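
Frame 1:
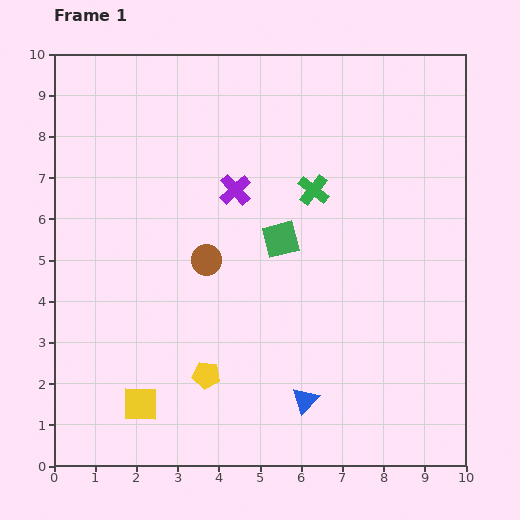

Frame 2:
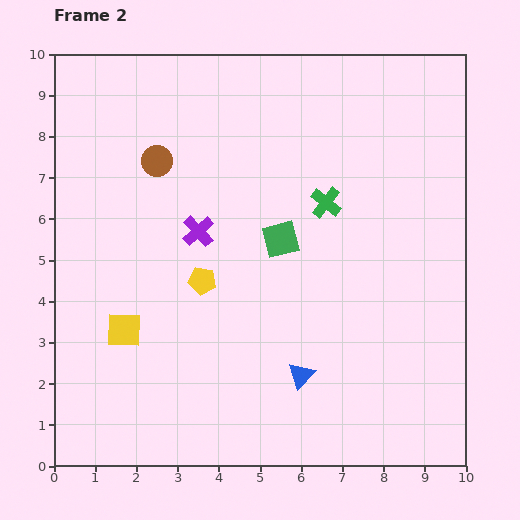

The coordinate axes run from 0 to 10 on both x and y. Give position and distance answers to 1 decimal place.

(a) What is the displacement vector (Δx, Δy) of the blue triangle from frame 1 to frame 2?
(-0.1, 0.6)

The blue triangle was at (6.1, 1.6) in frame 1 and (6.0, 2.2) in frame 2.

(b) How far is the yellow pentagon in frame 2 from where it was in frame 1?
2.3

The yellow pentagon moved from (3.7, 2.2) to (3.6, 4.5), a distance of √(0.1² + 2.3²) ≈ 2.3.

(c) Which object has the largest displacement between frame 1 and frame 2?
the brown circle

(moved 2.7; next 2.3)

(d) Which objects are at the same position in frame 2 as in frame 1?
the green square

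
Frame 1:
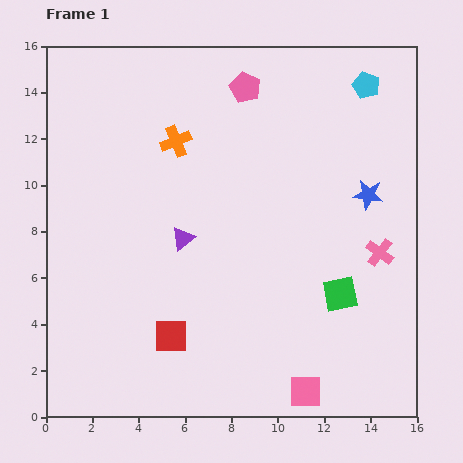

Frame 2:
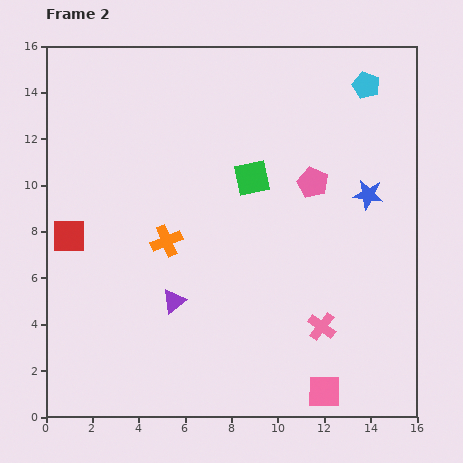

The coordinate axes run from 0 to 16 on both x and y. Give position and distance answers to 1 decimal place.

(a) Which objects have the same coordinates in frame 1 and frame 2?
the blue star, the cyan pentagon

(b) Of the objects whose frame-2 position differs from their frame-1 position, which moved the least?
the pink square

(moved 0.8)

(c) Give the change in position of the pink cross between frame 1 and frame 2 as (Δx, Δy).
(-2.5, -3.2)

The pink cross was at (14.4, 7.1) in frame 1 and (11.9, 3.9) in frame 2.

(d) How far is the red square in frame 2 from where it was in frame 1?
6.2

The red square moved from (5.4, 3.5) to (1.0, 7.8), a distance of √(4.4² + 4.3²) ≈ 6.2.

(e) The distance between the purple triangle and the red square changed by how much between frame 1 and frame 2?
+1.1

Distance in frame 1: 4.2. Distance in frame 2: 5.3.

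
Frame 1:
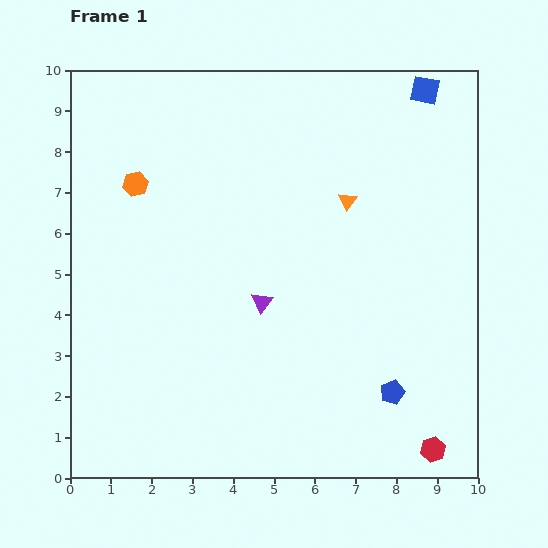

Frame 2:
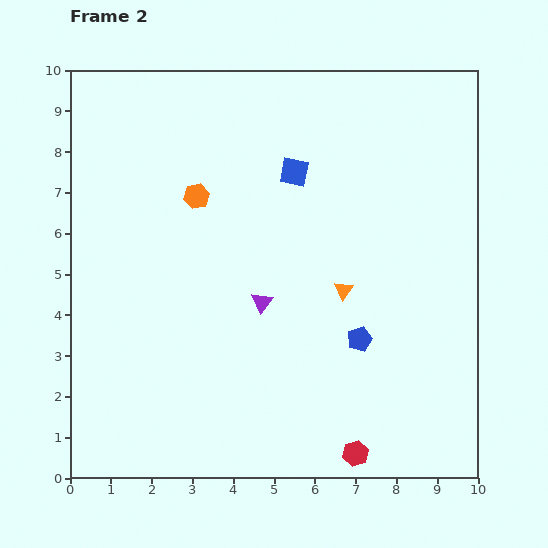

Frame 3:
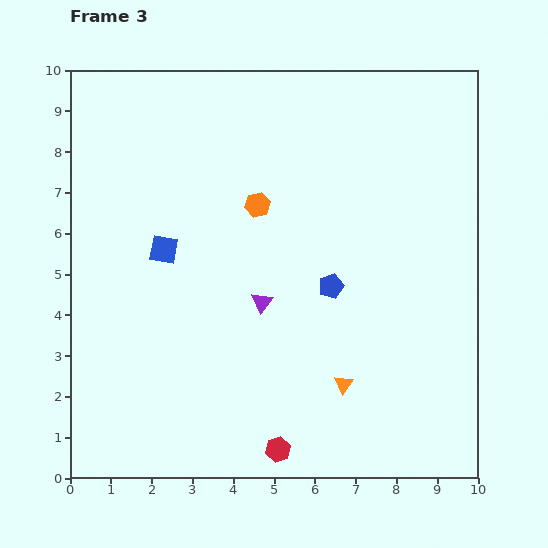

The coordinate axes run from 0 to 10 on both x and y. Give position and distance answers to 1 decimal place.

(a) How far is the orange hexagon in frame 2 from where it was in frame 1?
1.5

The orange hexagon moved from (1.6, 7.2) to (3.1, 6.9), a distance of √(1.5² + 0.3²) ≈ 1.5.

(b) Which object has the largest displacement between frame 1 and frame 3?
the blue square

(moved 7.5; next 4.5)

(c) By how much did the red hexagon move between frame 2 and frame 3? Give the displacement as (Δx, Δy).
(-1.9, 0.1)

The red hexagon was at (7.0, 0.6) in frame 2 and (5.1, 0.7) in frame 3.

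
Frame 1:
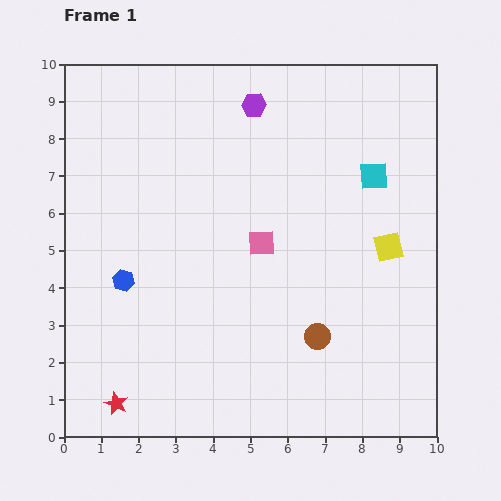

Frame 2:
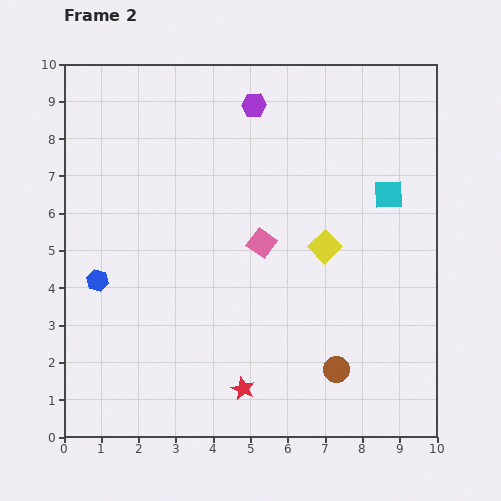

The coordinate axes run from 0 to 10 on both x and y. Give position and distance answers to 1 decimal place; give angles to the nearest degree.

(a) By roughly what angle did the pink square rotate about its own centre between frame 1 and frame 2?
38° clockwise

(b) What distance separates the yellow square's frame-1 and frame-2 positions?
1.7

The yellow square moved from (8.7, 5.1) to (7.0, 5.1), a distance of √(1.7² + 0.0²) ≈ 1.7.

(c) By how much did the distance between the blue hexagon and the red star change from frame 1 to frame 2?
+1.6

Distance in frame 1: 3.3. Distance in frame 2: 4.9.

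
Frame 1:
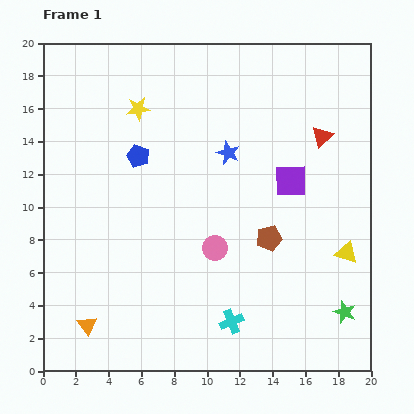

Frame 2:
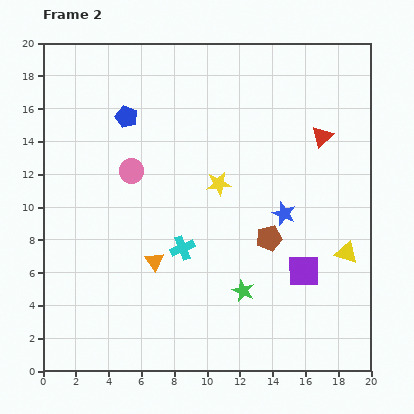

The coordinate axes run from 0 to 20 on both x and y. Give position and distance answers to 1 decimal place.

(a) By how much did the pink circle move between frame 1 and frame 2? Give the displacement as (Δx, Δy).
(-5.1, 4.7)

The pink circle was at (10.5, 7.5) in frame 1 and (5.4, 12.2) in frame 2.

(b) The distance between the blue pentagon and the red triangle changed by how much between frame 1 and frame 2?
+0.7

Distance in frame 1: 11.3. Distance in frame 2: 12.0.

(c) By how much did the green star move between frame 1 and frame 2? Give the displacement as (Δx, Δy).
(-6.2, 1.3)

The green star was at (18.4, 3.6) in frame 1 and (12.2, 4.9) in frame 2.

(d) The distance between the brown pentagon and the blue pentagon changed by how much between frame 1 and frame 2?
+2.0

Distance in frame 1: 9.4. Distance in frame 2: 11.4.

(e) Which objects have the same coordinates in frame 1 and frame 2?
the brown pentagon, the yellow triangle, the red triangle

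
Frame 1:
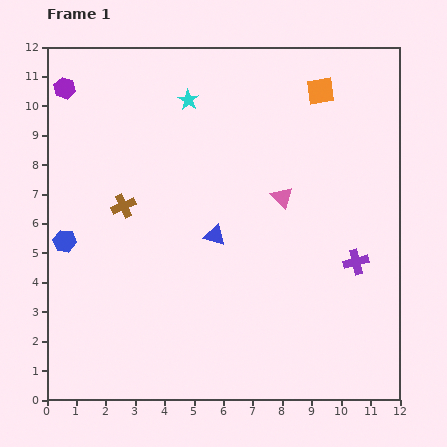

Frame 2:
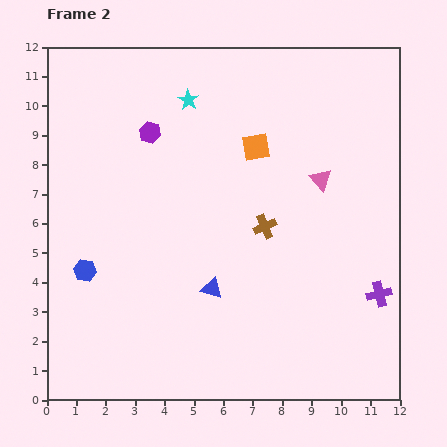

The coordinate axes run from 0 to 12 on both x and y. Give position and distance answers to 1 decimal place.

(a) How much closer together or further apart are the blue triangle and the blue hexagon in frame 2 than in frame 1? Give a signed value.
-0.8

Distance in frame 1: 5.1. Distance in frame 2: 4.3.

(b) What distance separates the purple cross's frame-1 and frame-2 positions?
1.4

The purple cross moved from (10.5, 4.7) to (11.3, 3.6), a distance of √(0.8² + 1.1²) ≈ 1.4.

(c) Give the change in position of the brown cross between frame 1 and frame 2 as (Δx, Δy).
(4.8, -0.7)

The brown cross was at (2.6, 6.6) in frame 1 and (7.4, 5.9) in frame 2.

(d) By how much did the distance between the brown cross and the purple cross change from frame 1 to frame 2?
-3.6

Distance in frame 1: 8.1. Distance in frame 2: 4.5.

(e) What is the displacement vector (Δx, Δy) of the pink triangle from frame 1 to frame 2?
(1.3, 0.6)

The pink triangle was at (8.0, 6.9) in frame 1 and (9.3, 7.5) in frame 2.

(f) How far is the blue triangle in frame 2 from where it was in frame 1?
1.8

The blue triangle moved from (5.7, 5.6) to (5.6, 3.8), a distance of √(0.1² + 1.8²) ≈ 1.8.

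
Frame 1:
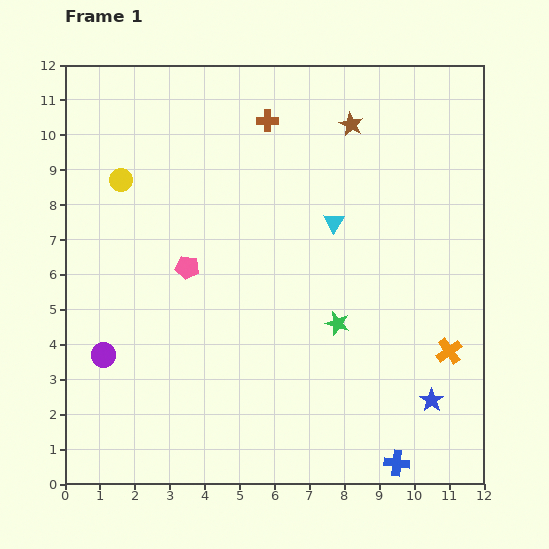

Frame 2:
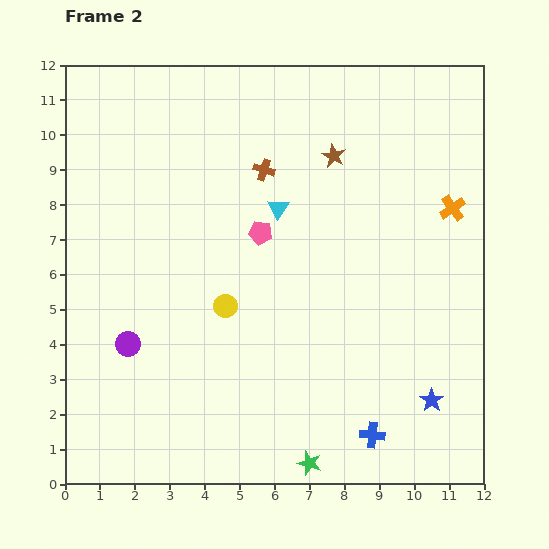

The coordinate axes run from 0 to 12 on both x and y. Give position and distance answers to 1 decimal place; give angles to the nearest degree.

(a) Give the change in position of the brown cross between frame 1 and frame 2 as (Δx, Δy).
(-0.1, -1.4)

The brown cross was at (5.8, 10.4) in frame 1 and (5.7, 9.0) in frame 2.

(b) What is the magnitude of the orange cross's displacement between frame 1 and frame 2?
4.1

The orange cross moved from (11.0, 3.8) to (11.1, 7.9), a distance of √(0.1² + 4.1²) ≈ 4.1.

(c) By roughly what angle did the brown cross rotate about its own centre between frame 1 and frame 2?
17° clockwise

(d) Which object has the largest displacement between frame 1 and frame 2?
the yellow circle

(moved 4.7; next 4.1)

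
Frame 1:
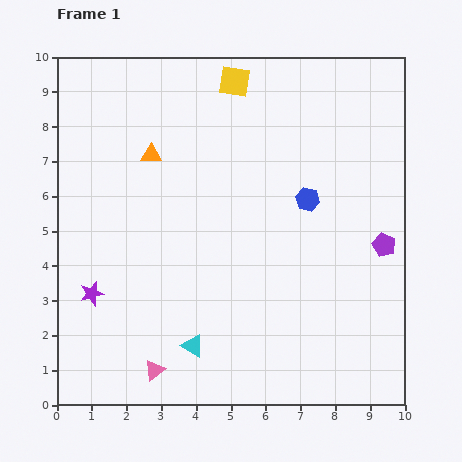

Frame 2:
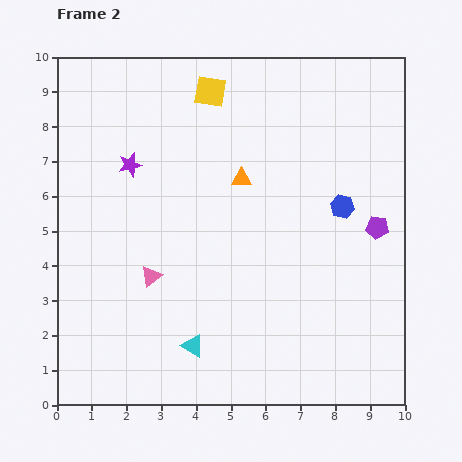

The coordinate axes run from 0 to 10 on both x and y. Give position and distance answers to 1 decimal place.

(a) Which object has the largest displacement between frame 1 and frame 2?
the purple star

(moved 3.9; next 2.7)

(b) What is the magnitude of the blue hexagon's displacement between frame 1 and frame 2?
1.0

The blue hexagon moved from (7.2, 5.9) to (8.2, 5.7), a distance of √(1.0² + 0.2²) ≈ 1.0.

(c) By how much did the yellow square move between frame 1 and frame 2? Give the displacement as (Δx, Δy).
(-0.7, -0.3)

The yellow square was at (5.1, 9.3) in frame 1 and (4.4, 9.0) in frame 2.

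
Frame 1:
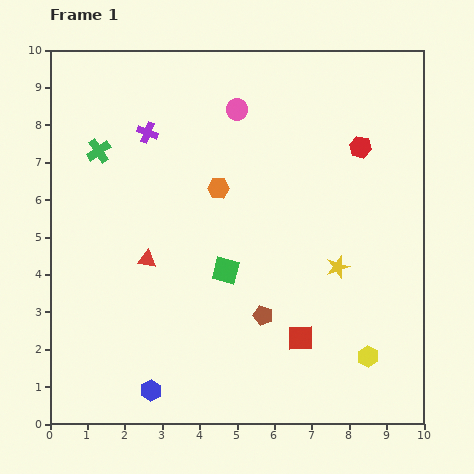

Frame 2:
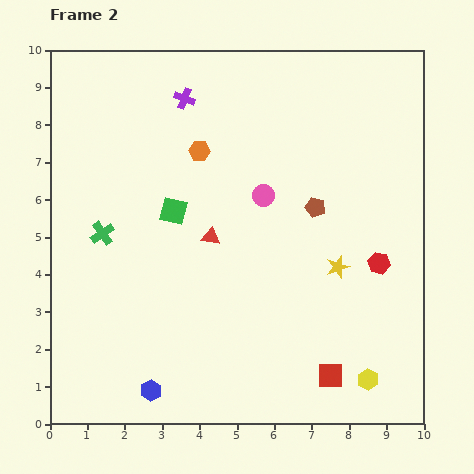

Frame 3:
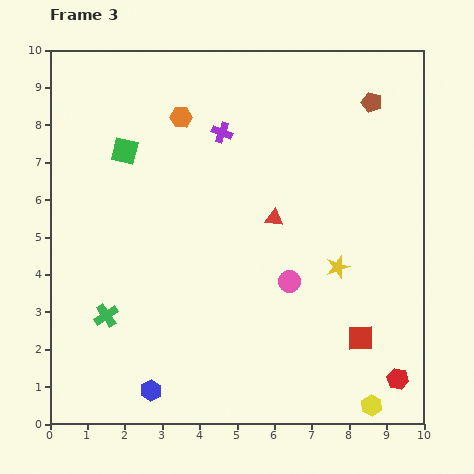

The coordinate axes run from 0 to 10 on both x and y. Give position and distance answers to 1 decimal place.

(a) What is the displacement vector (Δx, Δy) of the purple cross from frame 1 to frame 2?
(1.0, 0.9)

The purple cross was at (2.6, 7.8) in frame 1 and (3.6, 8.7) in frame 2.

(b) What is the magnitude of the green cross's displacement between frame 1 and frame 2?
2.2

The green cross moved from (1.3, 7.3) to (1.4, 5.1), a distance of √(0.1² + 2.2²) ≈ 2.2.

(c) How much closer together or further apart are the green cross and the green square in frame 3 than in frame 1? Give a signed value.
-0.3

Distance in frame 1: 4.7. Distance in frame 3: 4.4.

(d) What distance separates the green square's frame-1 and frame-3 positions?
4.2

The green square moved from (4.7, 4.1) to (2.0, 7.3), a distance of √(2.7² + 3.2²) ≈ 4.2.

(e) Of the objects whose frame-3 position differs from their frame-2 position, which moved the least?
the yellow hexagon

(moved 0.7)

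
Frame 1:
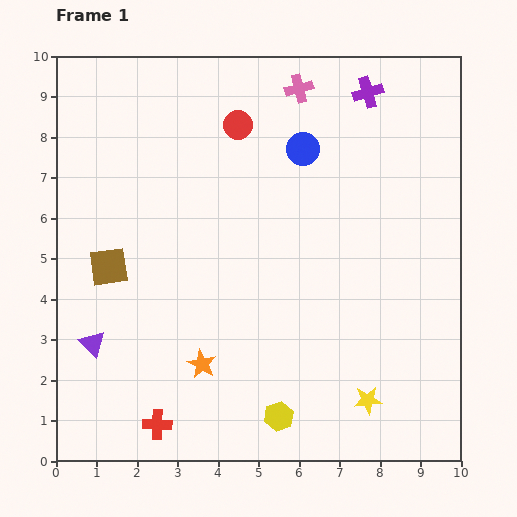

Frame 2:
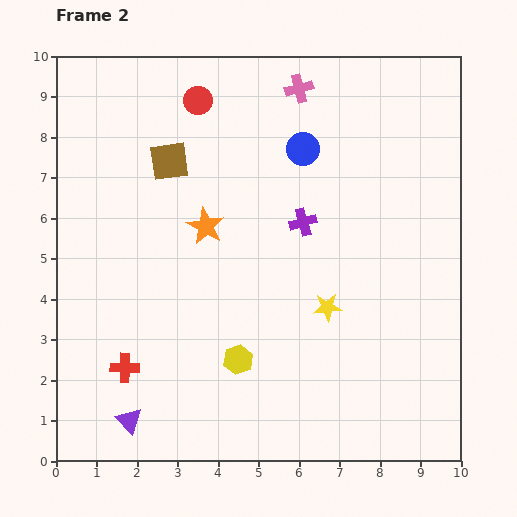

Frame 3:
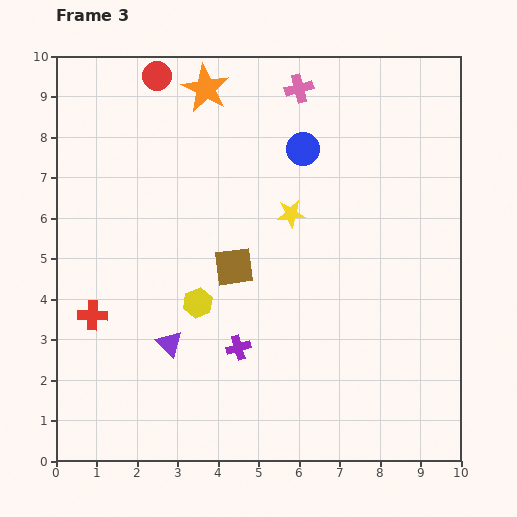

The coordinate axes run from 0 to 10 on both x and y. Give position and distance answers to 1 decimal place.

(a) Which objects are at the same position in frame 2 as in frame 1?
the blue circle, the pink cross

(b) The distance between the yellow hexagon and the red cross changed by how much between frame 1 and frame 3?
-0.4

Distance in frame 1: 3.0. Distance in frame 3: 2.6.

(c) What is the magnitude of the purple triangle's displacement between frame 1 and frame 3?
1.9

The purple triangle moved from (0.9, 2.9) to (2.8, 2.9), a distance of √(1.9² + 0.0²) ≈ 1.9.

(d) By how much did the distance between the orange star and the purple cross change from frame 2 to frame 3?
+4.0

Distance in frame 2: 2.4. Distance in frame 3: 6.4.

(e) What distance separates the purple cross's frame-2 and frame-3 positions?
3.5

The purple cross moved from (6.1, 5.9) to (4.5, 2.8), a distance of √(1.6² + 3.1²) ≈ 3.5.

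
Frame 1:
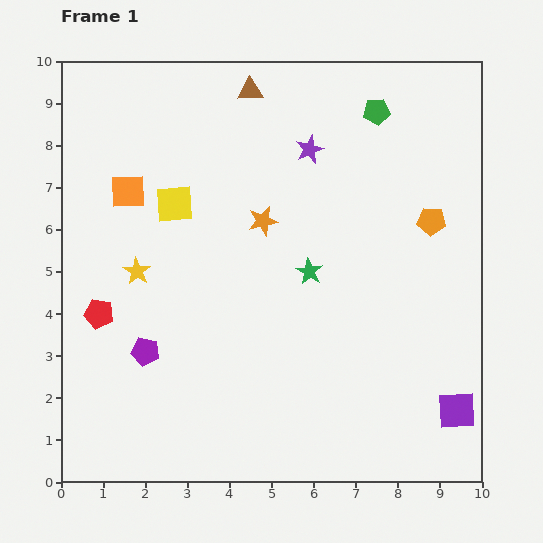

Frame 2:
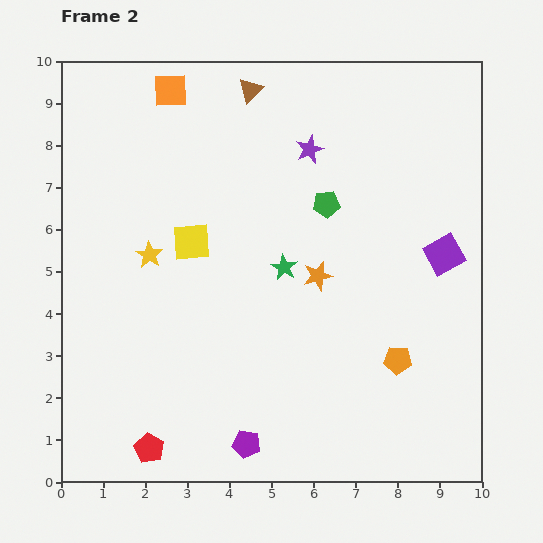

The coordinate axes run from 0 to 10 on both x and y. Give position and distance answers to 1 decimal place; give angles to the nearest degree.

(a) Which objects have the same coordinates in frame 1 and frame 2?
the brown triangle, the purple star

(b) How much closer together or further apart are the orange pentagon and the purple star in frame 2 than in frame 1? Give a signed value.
+2.0

Distance in frame 1: 3.4. Distance in frame 2: 5.4.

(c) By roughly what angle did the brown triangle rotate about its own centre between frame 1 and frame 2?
41° counter-clockwise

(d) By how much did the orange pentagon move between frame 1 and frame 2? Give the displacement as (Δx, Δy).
(-0.8, -3.3)

The orange pentagon was at (8.8, 6.2) in frame 1 and (8.0, 2.9) in frame 2.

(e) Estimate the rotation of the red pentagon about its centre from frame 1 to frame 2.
16° clockwise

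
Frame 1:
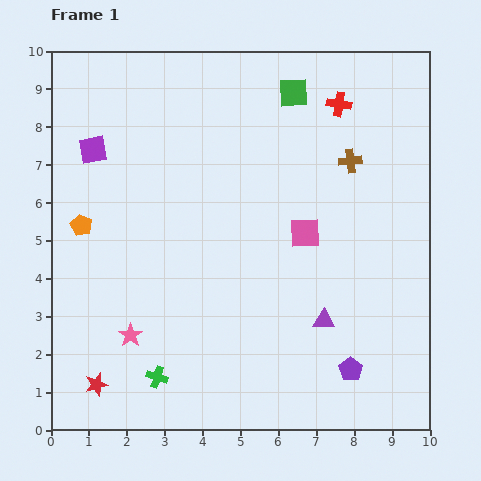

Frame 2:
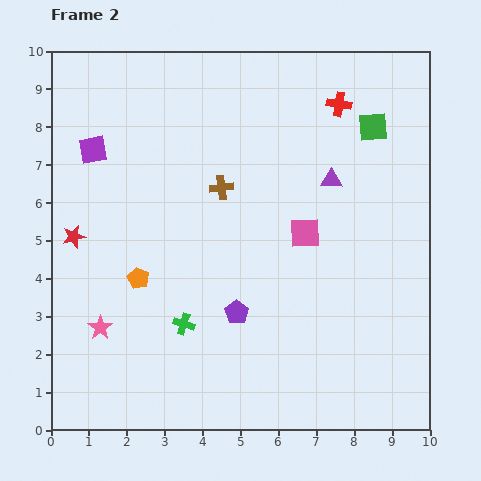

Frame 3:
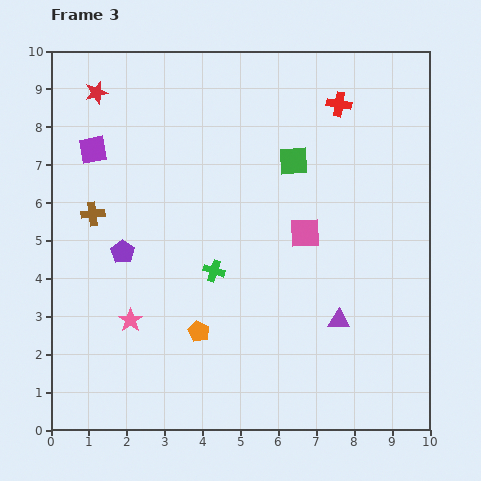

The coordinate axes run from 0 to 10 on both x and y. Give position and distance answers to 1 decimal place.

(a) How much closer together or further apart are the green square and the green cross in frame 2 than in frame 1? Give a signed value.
-1.1

Distance in frame 1: 8.3. Distance in frame 2: 7.2.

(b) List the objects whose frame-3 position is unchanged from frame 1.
the red cross, the pink square, the purple square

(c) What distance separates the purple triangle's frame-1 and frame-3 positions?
0.4

The purple triangle moved from (7.2, 2.9) to (7.6, 2.9), a distance of √(0.4² + 0.0²) ≈ 0.4.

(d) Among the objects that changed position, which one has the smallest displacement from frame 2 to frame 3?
the pink star

(moved 0.8)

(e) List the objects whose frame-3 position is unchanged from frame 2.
the red cross, the pink square, the purple square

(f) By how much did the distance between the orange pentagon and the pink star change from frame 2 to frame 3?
+0.2

Distance in frame 2: 1.6. Distance in frame 3: 1.8.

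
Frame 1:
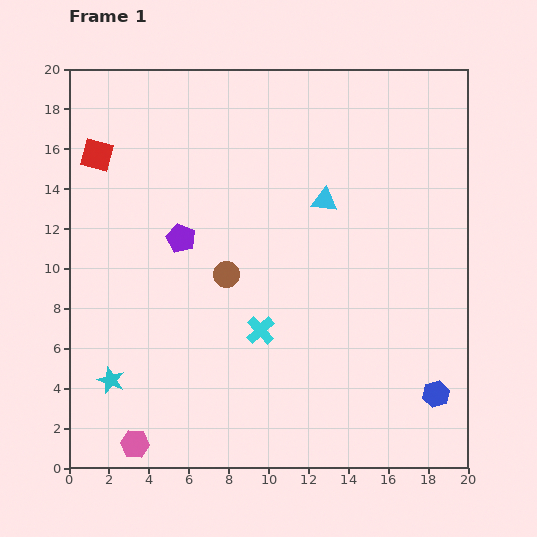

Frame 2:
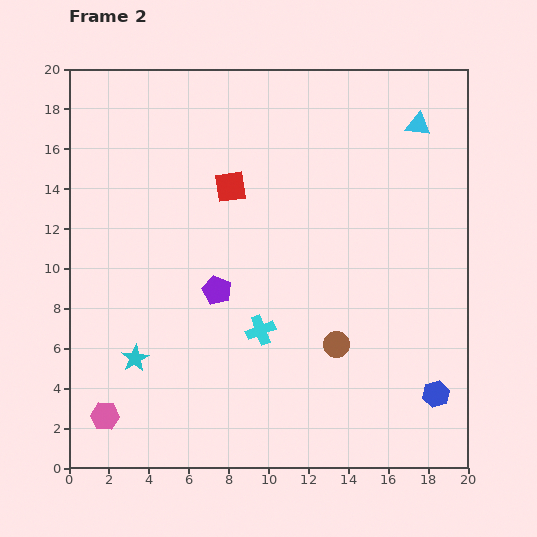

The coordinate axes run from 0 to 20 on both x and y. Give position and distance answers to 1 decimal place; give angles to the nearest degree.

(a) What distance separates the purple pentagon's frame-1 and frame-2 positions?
3.2

The purple pentagon moved from (5.6, 11.5) to (7.4, 8.9), a distance of √(1.8² + 2.6²) ≈ 3.2.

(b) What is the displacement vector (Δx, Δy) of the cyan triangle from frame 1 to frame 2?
(4.7, 3.8)

The cyan triangle was at (12.8, 13.4) in frame 1 and (17.5, 17.2) in frame 2.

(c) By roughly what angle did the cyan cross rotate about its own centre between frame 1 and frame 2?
22° clockwise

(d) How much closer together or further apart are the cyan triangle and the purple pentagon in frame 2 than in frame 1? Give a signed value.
+5.7

Distance in frame 1: 7.4. Distance in frame 2: 13.1.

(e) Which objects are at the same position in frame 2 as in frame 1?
the cyan cross, the blue hexagon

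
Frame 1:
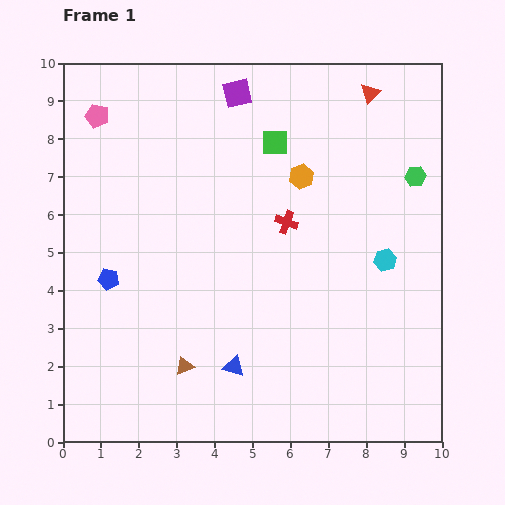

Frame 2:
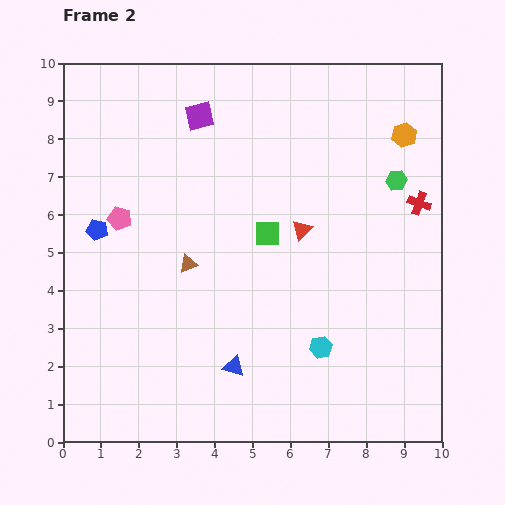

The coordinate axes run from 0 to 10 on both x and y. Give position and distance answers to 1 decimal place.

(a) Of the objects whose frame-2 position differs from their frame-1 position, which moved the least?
the green hexagon

(moved 0.5)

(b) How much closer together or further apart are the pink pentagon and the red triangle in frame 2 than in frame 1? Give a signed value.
-2.4

Distance in frame 1: 7.2. Distance in frame 2: 4.8.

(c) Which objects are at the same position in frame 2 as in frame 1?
the blue triangle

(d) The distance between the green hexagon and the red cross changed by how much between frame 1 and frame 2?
-2.8

Distance in frame 1: 3.6. Distance in frame 2: 0.8.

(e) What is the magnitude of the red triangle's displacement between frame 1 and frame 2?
4.0

The red triangle moved from (8.1, 9.2) to (6.3, 5.6), a distance of √(1.8² + 3.6²) ≈ 4.0.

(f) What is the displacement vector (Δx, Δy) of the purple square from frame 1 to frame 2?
(-1.0, -0.6)

The purple square was at (4.6, 9.2) in frame 1 and (3.6, 8.6) in frame 2.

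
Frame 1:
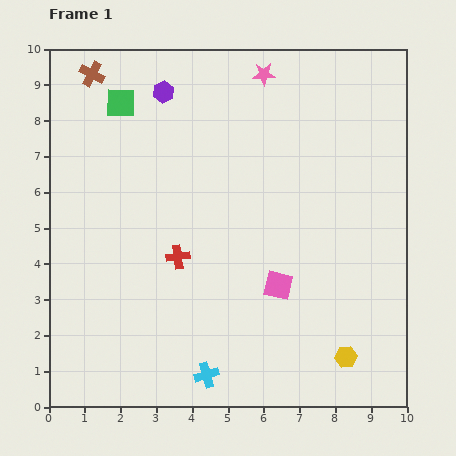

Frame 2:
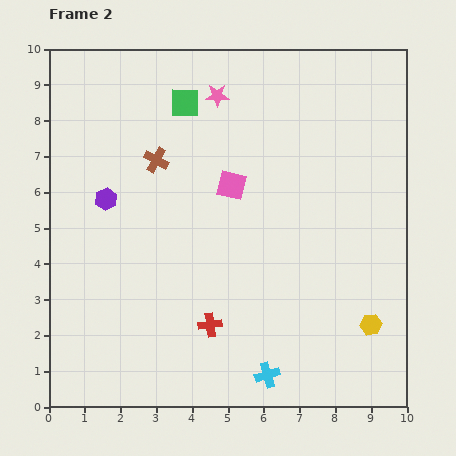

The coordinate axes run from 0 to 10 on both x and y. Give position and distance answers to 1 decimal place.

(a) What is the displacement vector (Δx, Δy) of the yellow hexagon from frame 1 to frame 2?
(0.7, 0.9)

The yellow hexagon was at (8.3, 1.4) in frame 1 and (9.0, 2.3) in frame 2.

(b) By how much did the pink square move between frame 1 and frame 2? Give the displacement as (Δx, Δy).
(-1.3, 2.8)

The pink square was at (6.4, 3.4) in frame 1 and (5.1, 6.2) in frame 2.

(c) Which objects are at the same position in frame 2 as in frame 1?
none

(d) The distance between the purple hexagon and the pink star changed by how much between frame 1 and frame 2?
+1.4

Distance in frame 1: 2.8. Distance in frame 2: 4.2.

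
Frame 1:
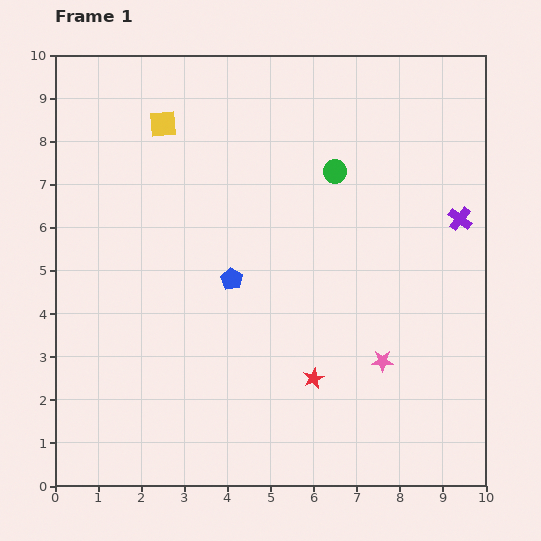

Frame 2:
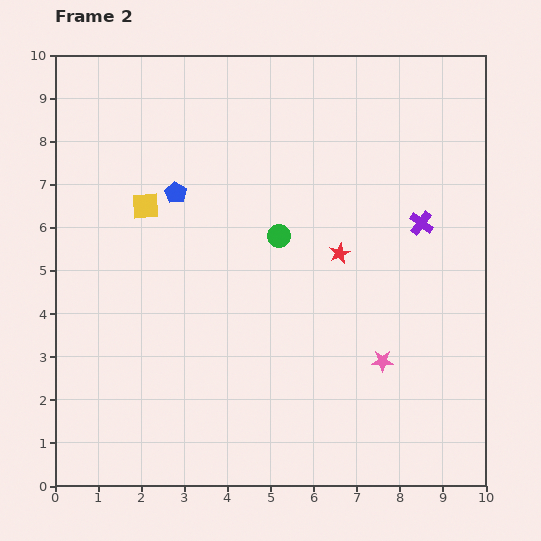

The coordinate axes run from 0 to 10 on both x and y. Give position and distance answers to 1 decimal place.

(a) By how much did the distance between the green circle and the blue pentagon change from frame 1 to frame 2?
-0.9

Distance in frame 1: 3.5. Distance in frame 2: 2.6.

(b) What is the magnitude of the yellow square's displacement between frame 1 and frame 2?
1.9

The yellow square moved from (2.5, 8.4) to (2.1, 6.5), a distance of √(0.4² + 1.9²) ≈ 1.9.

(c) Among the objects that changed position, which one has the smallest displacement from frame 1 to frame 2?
the purple cross

(moved 0.9)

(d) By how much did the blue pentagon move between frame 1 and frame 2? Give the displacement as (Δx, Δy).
(-1.3, 2.0)

The blue pentagon was at (4.1, 4.8) in frame 1 and (2.8, 6.8) in frame 2.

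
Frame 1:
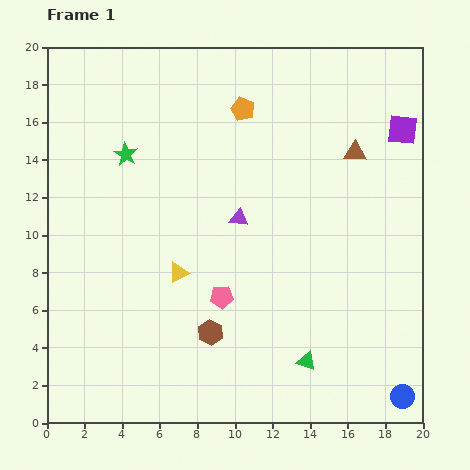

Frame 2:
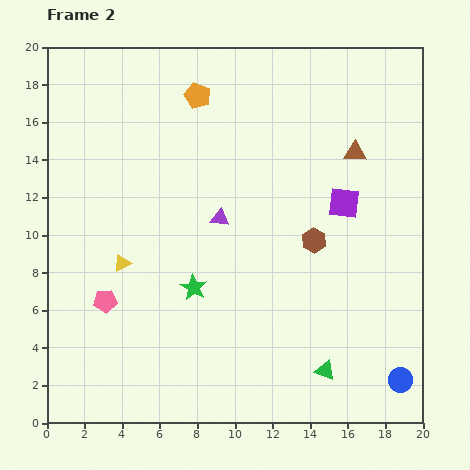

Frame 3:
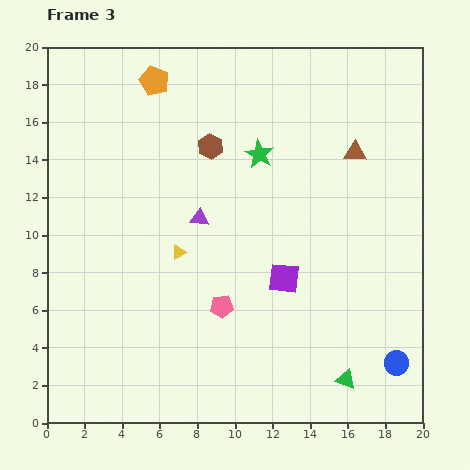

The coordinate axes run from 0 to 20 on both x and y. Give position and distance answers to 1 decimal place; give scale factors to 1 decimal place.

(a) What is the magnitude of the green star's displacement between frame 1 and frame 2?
8.0

The green star moved from (4.2, 14.3) to (7.8, 7.2), a distance of √(3.6² + 7.1²) ≈ 8.0.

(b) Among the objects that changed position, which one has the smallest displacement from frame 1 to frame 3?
the pink pentagon

(moved 0.5)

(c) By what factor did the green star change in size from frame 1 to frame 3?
1.3×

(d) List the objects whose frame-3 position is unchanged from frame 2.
the brown triangle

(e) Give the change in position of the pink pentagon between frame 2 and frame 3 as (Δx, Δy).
(6.2, -0.3)

The pink pentagon was at (3.1, 6.5) in frame 2 and (9.3, 6.2) in frame 3.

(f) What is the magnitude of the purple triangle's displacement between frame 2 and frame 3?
1.1

The purple triangle moved from (9.2, 10.9) to (8.1, 10.9), a distance of √(1.1² + 0.0²) ≈ 1.1.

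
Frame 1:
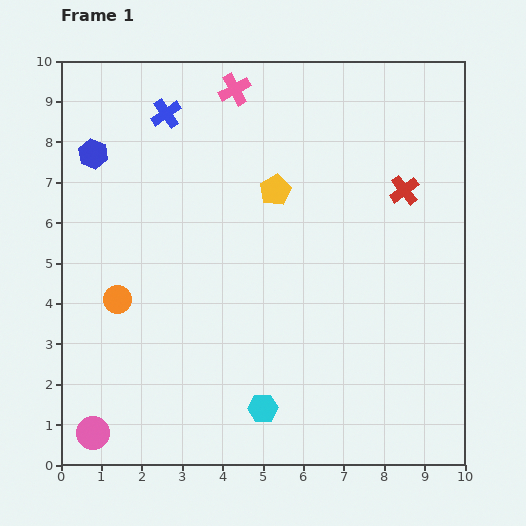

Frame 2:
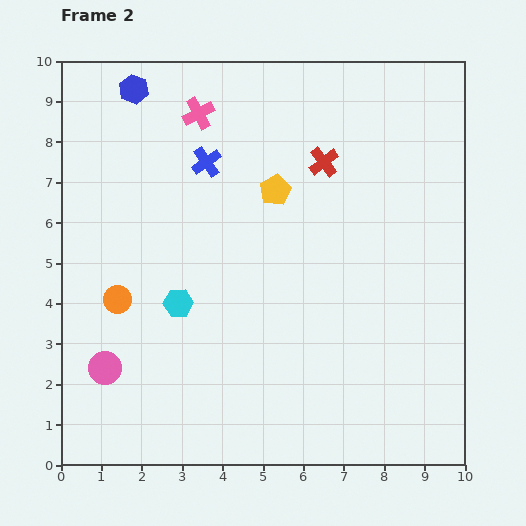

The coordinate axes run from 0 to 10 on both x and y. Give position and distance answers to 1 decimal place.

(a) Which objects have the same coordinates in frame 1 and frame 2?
the yellow pentagon, the orange circle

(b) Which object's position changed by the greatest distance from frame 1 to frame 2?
the cyan hexagon

(moved 3.3; next 2.1)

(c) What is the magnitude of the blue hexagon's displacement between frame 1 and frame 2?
1.9

The blue hexagon moved from (0.8, 7.7) to (1.8, 9.3), a distance of √(1.0² + 1.6²) ≈ 1.9.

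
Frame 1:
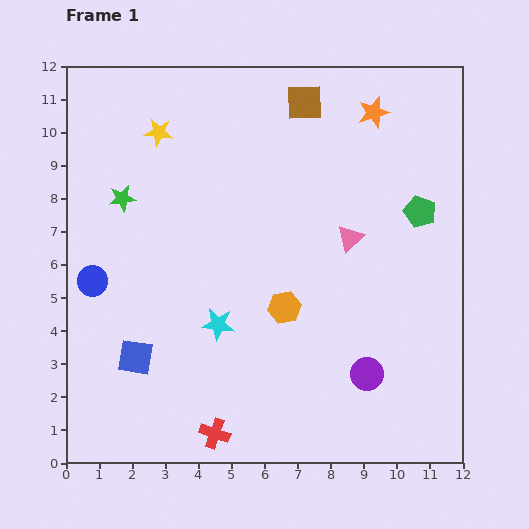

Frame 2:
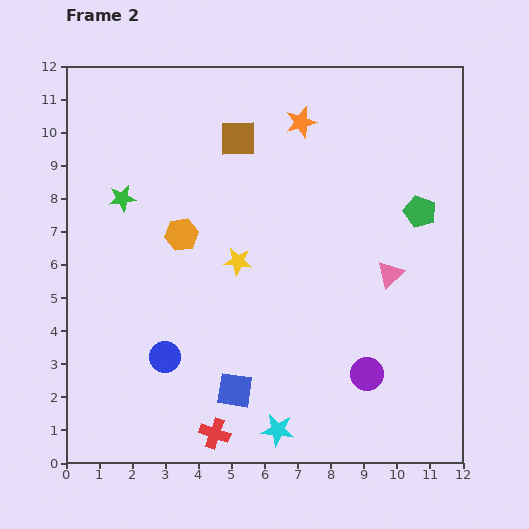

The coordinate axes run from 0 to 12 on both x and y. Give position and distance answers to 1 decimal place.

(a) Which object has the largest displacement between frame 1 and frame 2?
the yellow star

(moved 4.6; next 3.8)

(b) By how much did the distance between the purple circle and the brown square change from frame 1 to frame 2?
-0.3

Distance in frame 1: 8.4. Distance in frame 2: 8.1.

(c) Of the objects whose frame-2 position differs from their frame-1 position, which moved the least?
the pink triangle

(moved 1.6)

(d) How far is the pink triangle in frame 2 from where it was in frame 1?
1.6

The pink triangle moved from (8.6, 6.8) to (9.8, 5.7), a distance of √(1.2² + 1.1²) ≈ 1.6.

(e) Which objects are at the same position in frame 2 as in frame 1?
the green pentagon, the purple circle, the red cross, the green star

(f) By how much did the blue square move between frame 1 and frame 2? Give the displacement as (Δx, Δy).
(3.0, -1.0)

The blue square was at (2.1, 3.2) in frame 1 and (5.1, 2.2) in frame 2.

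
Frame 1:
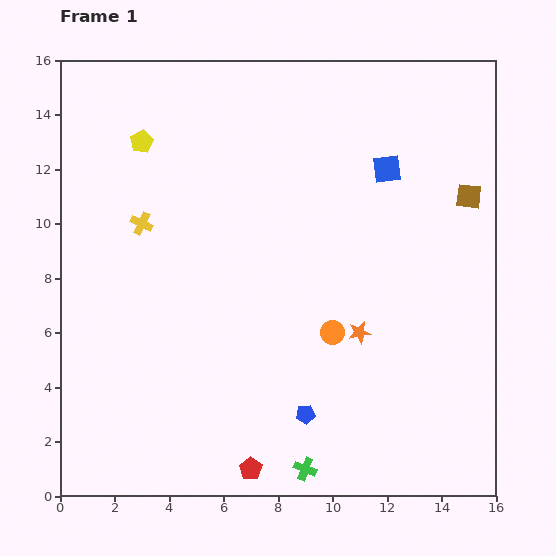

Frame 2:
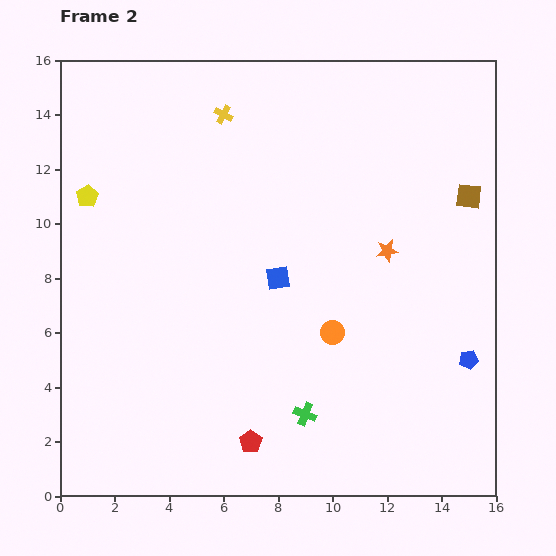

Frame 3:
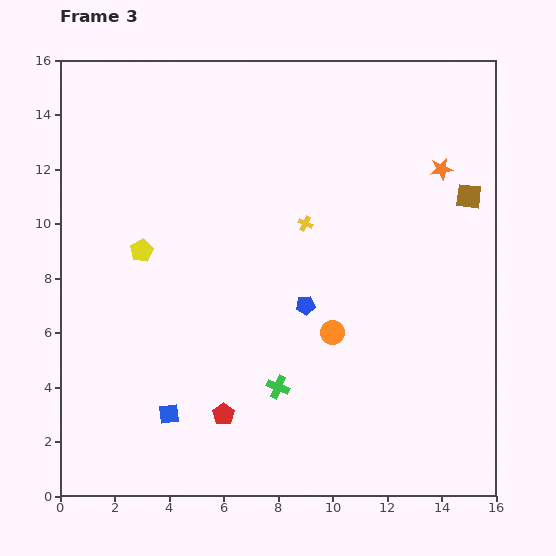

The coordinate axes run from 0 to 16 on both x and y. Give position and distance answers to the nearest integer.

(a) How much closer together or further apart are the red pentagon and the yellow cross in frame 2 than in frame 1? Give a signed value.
+2

Distance in frame 1: 10. Distance in frame 2: 12.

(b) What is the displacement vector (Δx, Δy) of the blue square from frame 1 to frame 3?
(-8, -9)

The blue square was at (12, 12) in frame 1 and (4, 3) in frame 3.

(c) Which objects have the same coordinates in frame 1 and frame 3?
the orange circle, the brown square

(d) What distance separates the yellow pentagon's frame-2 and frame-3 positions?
3

The yellow pentagon moved from (1, 11) to (3, 9), a distance of √(2² + 2²) ≈ 3.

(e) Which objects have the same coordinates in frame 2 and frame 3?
the orange circle, the brown square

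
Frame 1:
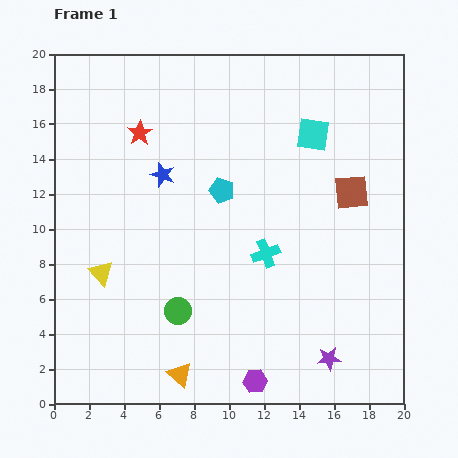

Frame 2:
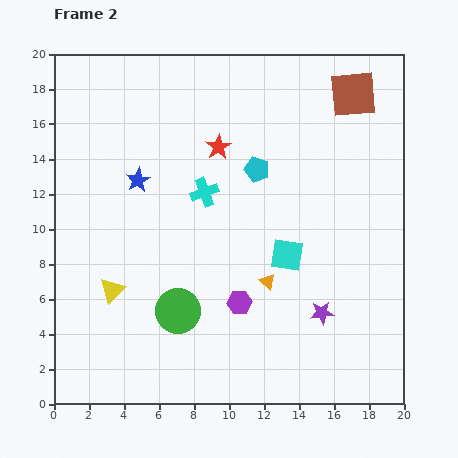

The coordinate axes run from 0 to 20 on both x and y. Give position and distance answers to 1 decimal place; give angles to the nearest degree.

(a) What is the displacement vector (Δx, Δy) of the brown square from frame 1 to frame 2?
(0.1, 5.6)

The brown square was at (17.0, 12.1) in frame 1 and (17.1, 17.7) in frame 2.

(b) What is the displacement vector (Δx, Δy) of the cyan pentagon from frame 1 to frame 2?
(2.0, 1.2)

The cyan pentagon was at (9.6, 12.2) in frame 1 and (11.6, 13.4) in frame 2.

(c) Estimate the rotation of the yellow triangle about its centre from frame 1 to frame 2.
28° clockwise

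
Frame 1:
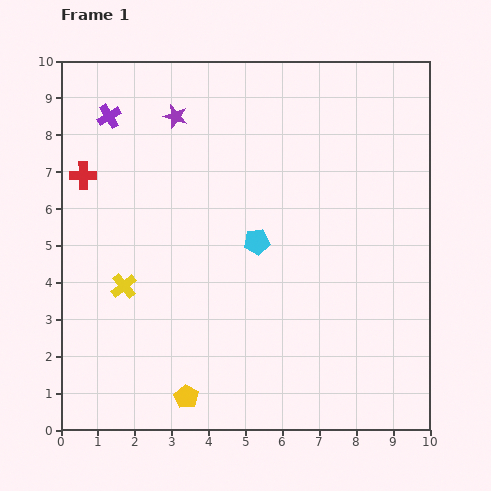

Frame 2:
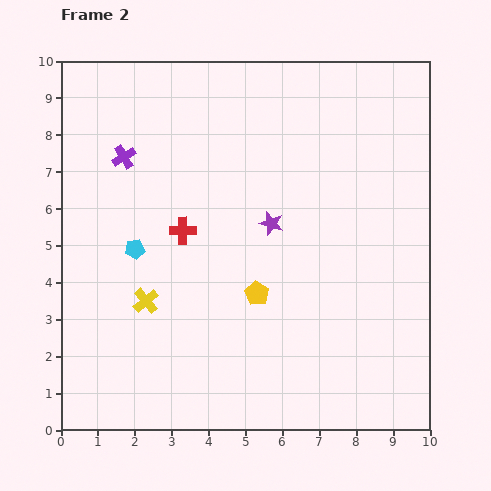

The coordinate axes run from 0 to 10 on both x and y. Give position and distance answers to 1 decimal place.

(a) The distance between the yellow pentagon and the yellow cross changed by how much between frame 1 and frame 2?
-0.4

Distance in frame 1: 3.4. Distance in frame 2: 3.0.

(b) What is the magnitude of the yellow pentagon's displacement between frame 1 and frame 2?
3.4

The yellow pentagon moved from (3.4, 0.9) to (5.3, 3.7), a distance of √(1.9² + 2.8²) ≈ 3.4.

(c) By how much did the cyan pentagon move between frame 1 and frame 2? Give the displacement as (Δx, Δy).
(-3.3, -0.2)

The cyan pentagon was at (5.3, 5.1) in frame 1 and (2.0, 4.9) in frame 2.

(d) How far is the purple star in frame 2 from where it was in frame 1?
3.9

The purple star moved from (3.1, 8.5) to (5.7, 5.6), a distance of √(2.6² + 2.9²) ≈ 3.9.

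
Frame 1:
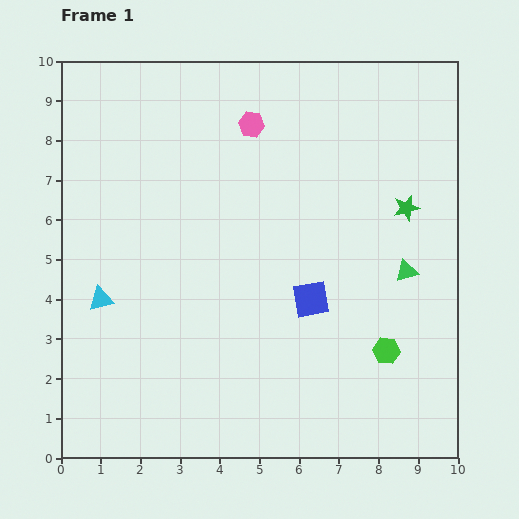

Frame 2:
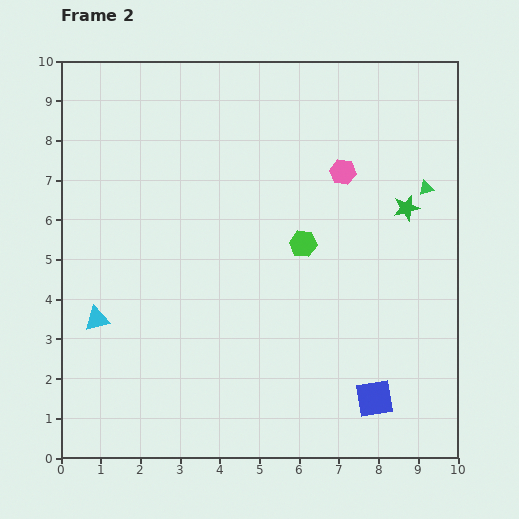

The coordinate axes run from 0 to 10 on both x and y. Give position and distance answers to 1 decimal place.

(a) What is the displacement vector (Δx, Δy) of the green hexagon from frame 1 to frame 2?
(-2.1, 2.7)

The green hexagon was at (8.2, 2.7) in frame 1 and (6.1, 5.4) in frame 2.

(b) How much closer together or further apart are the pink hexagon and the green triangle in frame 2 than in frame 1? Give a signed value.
-3.3

Distance in frame 1: 5.4. Distance in frame 2: 2.1.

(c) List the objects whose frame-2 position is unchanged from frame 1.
the green star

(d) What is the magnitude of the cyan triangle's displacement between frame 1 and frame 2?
0.5

The cyan triangle moved from (1.0, 4.0) to (0.9, 3.5), a distance of √(0.1² + 0.5²) ≈ 0.5.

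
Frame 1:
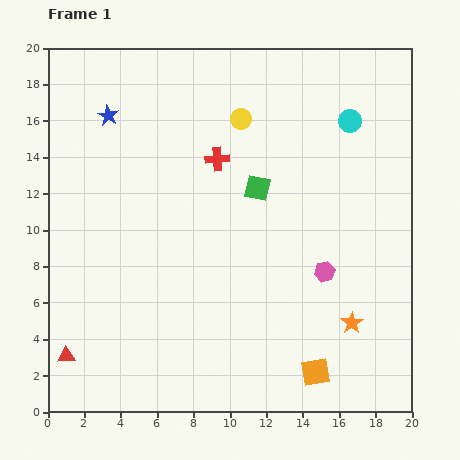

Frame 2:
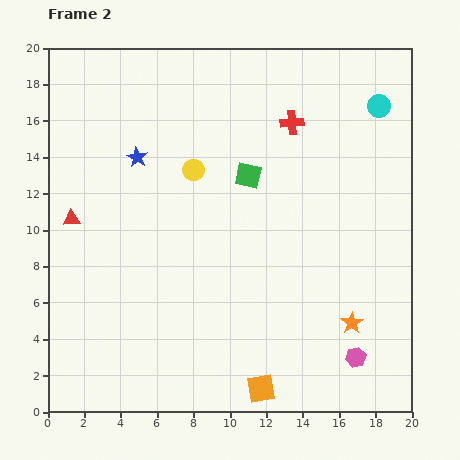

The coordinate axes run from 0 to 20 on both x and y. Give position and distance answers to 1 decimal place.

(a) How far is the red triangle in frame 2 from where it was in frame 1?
7.5

The red triangle moved from (1.0, 3.1) to (1.3, 10.6), a distance of √(0.3² + 7.5²) ≈ 7.5.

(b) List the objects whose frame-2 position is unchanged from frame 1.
the orange star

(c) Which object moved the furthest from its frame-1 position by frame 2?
the red triangle

(moved 7.5; next 5.0)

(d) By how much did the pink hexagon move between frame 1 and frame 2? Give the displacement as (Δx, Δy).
(1.7, -4.7)

The pink hexagon was at (15.2, 7.7) in frame 1 and (16.9, 3.0) in frame 2.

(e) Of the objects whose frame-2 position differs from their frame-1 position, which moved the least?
the green square

(moved 0.9)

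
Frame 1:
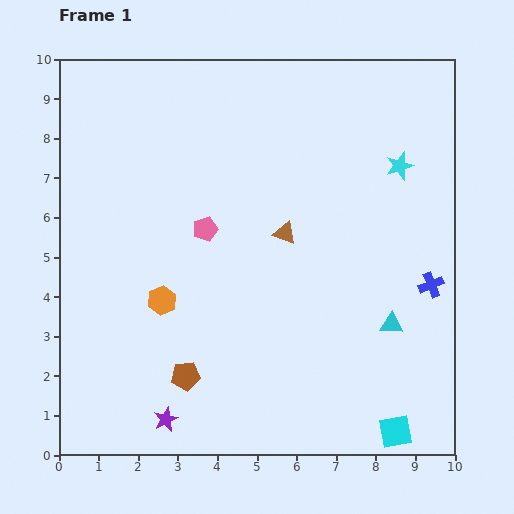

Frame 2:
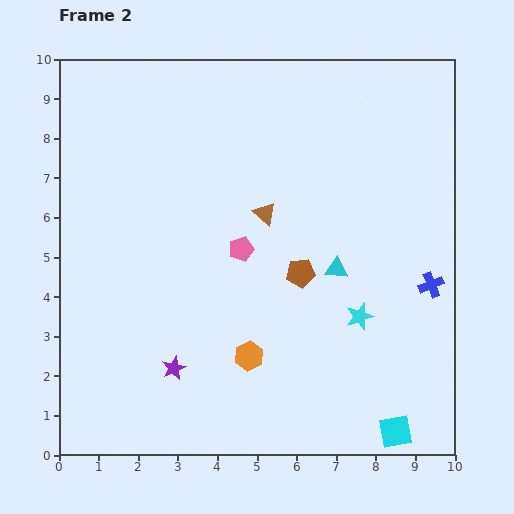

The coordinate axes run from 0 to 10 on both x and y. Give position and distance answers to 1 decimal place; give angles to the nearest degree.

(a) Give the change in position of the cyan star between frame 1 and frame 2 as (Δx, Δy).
(-1.0, -3.8)

The cyan star was at (8.6, 7.3) in frame 1 and (7.6, 3.5) in frame 2.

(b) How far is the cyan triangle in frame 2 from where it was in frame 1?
2.0

The cyan triangle moved from (8.4, 3.3) to (7.0, 4.7), a distance of √(1.4² + 1.4²) ≈ 2.0.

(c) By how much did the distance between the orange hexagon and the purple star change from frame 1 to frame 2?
-1.1

Distance in frame 1: 3.0. Distance in frame 2: 1.9.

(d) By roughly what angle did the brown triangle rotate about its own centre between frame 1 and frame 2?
21° clockwise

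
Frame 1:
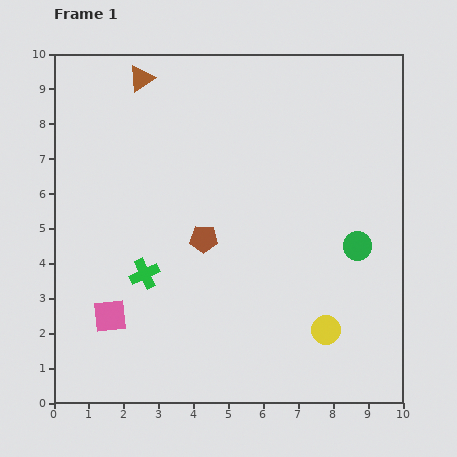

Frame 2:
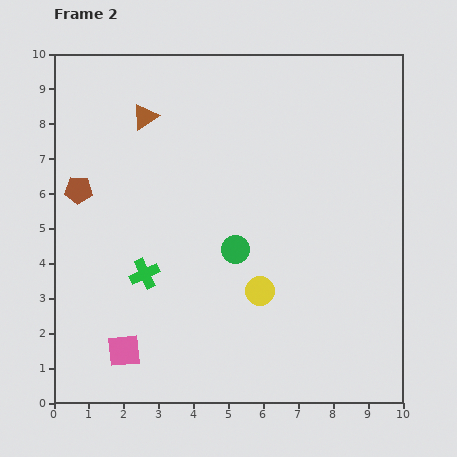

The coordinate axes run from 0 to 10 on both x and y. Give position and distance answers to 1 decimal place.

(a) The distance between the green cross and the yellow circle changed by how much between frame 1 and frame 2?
-2.1

Distance in frame 1: 5.4. Distance in frame 2: 3.3.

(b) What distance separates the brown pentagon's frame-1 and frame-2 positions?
3.9

The brown pentagon moved from (4.3, 4.7) to (0.7, 6.1), a distance of √(3.6² + 1.4²) ≈ 3.9.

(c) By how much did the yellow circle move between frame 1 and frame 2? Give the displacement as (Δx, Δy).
(-1.9, 1.1)

The yellow circle was at (7.8, 2.1) in frame 1 and (5.9, 3.2) in frame 2.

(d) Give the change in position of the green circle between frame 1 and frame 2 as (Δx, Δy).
(-3.5, -0.1)

The green circle was at (8.7, 4.5) in frame 1 and (5.2, 4.4) in frame 2.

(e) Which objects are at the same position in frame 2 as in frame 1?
the green cross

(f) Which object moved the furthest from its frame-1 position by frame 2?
the brown pentagon

(moved 3.9; next 3.5)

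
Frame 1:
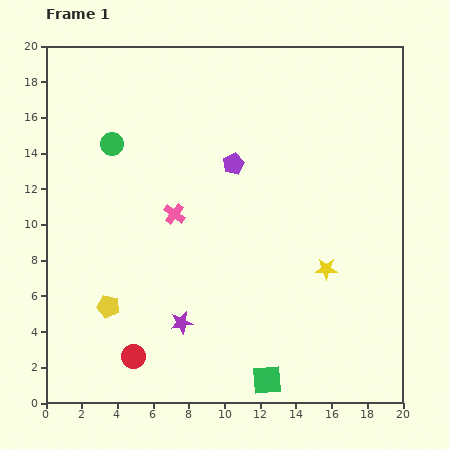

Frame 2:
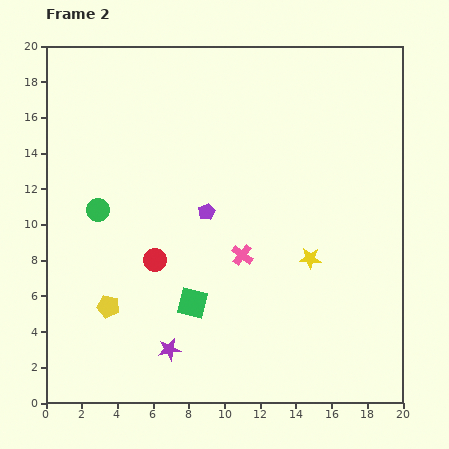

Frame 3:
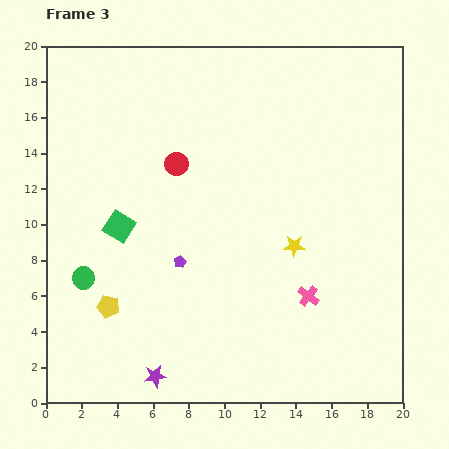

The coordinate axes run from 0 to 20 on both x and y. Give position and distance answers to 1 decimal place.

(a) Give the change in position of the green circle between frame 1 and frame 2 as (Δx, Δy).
(-0.8, -3.7)

The green circle was at (3.7, 14.5) in frame 1 and (2.9, 10.8) in frame 2.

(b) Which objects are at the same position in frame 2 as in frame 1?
the yellow pentagon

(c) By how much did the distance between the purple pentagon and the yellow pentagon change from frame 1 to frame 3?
-5.9

Distance in frame 1: 10.6. Distance in frame 3: 4.7.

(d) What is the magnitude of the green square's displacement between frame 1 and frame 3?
12.0

The green square moved from (12.4, 1.3) to (4.1, 9.9), a distance of √(8.3² + 8.6²) ≈ 12.0.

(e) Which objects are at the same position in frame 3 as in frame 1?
the yellow pentagon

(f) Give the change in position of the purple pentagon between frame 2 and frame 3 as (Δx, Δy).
(-1.5, -2.8)

The purple pentagon was at (9.0, 10.7) in frame 2 and (7.5, 7.9) in frame 3.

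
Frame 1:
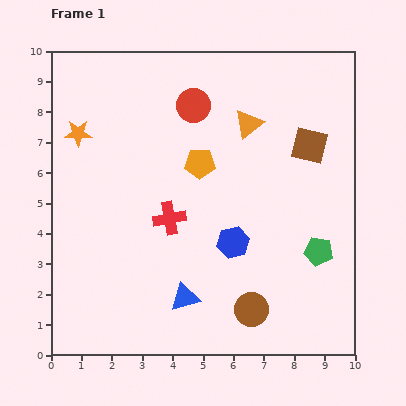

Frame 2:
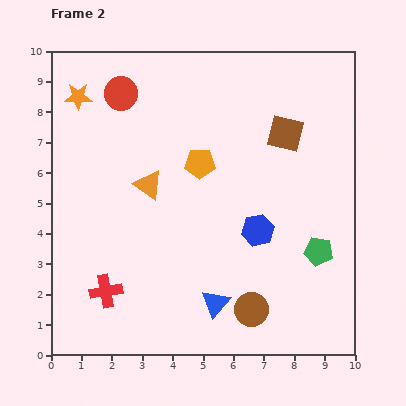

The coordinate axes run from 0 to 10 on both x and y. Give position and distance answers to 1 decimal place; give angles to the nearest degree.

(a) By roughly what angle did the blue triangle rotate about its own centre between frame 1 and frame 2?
34° counter-clockwise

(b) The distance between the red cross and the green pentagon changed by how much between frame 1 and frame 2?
+2.1

Distance in frame 1: 5.0. Distance in frame 2: 7.1.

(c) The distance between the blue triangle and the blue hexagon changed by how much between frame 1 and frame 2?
+0.4

Distance in frame 1: 2.4. Distance in frame 2: 2.8.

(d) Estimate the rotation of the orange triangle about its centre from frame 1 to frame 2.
47° counter-clockwise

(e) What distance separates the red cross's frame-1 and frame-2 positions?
3.2

The red cross moved from (3.9, 4.5) to (1.8, 2.1), a distance of √(2.1² + 2.4²) ≈ 3.2.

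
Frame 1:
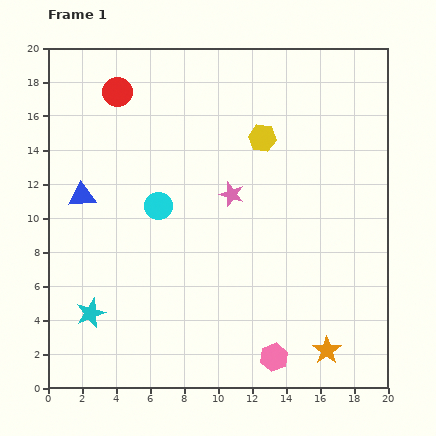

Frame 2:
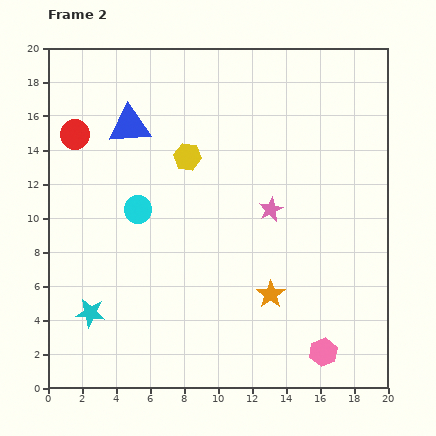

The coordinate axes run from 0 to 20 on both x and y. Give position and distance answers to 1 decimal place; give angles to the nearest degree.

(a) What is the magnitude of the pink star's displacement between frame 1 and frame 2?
2.5

The pink star moved from (10.8, 11.4) to (13.1, 10.5), a distance of √(2.3² + 0.9²) ≈ 2.5.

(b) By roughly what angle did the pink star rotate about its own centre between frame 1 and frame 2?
26° clockwise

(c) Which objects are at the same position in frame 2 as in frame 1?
the cyan star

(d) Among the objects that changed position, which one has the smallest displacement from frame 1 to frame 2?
the cyan circle

(moved 1.2)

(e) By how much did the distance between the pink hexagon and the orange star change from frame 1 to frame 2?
+1.5

Distance in frame 1: 3.1. Distance in frame 2: 4.6.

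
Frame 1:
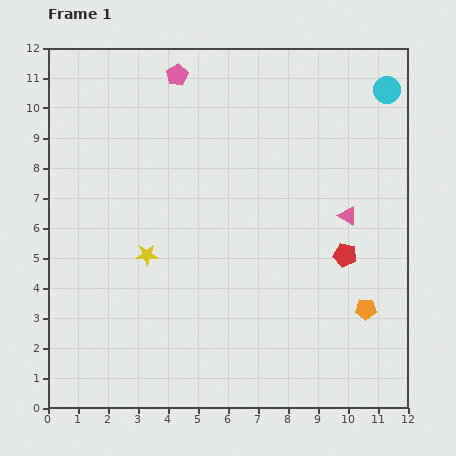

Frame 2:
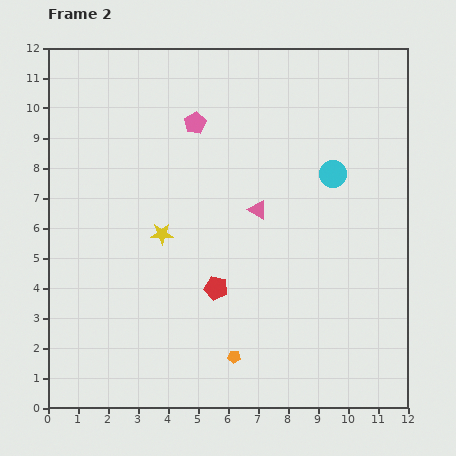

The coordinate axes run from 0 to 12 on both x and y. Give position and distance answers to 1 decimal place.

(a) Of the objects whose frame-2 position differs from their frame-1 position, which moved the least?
the yellow star

(moved 0.9)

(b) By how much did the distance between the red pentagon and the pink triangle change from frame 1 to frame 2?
+1.7

Distance in frame 1: 1.3. Distance in frame 2: 3.0.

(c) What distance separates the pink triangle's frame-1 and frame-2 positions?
3.0

The pink triangle moved from (10.0, 6.4) to (7.0, 6.6), a distance of √(3.0² + 0.2²) ≈ 3.0.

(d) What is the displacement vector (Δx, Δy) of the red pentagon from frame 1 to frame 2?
(-4.3, -1.1)

The red pentagon was at (9.9, 5.1) in frame 1 and (5.6, 4.0) in frame 2.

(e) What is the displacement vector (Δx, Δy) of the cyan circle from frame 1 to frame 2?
(-1.8, -2.8)

The cyan circle was at (11.3, 10.6) in frame 1 and (9.5, 7.8) in frame 2.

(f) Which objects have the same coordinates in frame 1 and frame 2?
none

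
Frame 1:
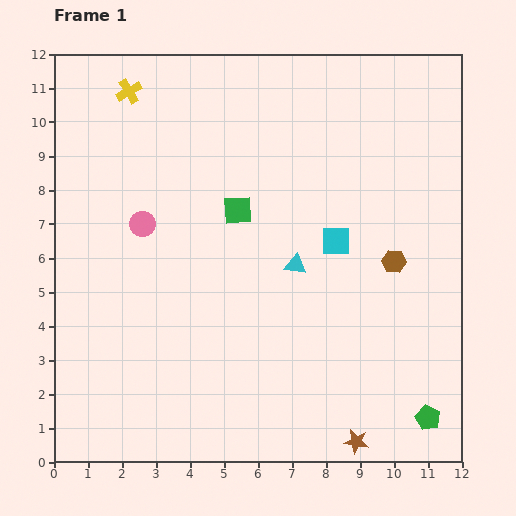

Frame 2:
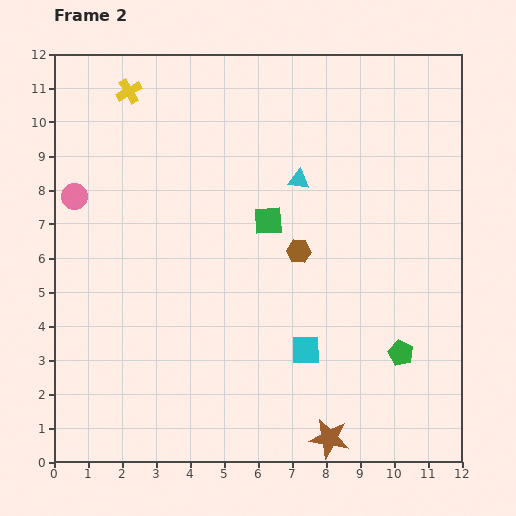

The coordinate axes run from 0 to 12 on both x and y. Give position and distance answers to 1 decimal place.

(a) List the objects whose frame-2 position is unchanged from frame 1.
the yellow cross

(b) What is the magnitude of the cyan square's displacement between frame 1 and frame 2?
3.3

The cyan square moved from (8.3, 6.5) to (7.4, 3.3), a distance of √(0.9² + 3.2²) ≈ 3.3.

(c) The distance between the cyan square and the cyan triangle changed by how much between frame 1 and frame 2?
+3.6

Distance in frame 1: 1.4. Distance in frame 2: 5.0.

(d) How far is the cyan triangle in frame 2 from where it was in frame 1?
2.5

The cyan triangle moved from (7.1, 5.8) to (7.2, 8.3), a distance of √(0.1² + 2.5²) ≈ 2.5.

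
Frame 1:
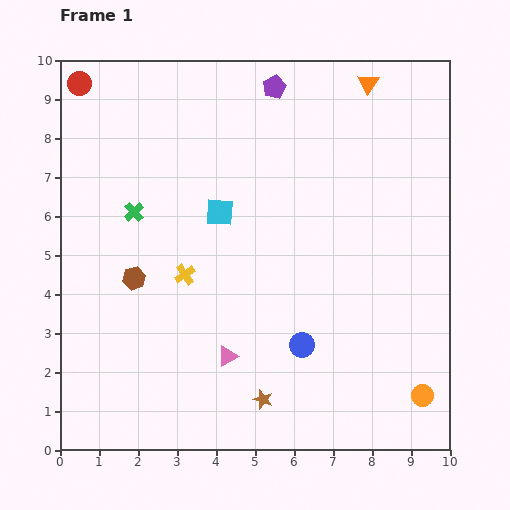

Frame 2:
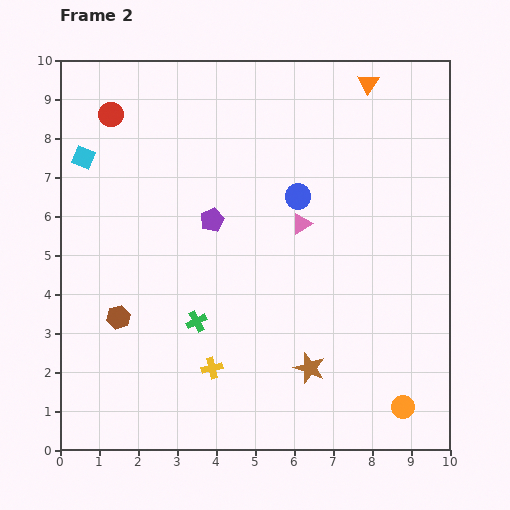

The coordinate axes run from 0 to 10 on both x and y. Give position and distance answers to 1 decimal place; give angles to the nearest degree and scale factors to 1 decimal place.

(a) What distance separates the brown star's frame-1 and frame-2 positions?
1.4

The brown star moved from (5.2, 1.3) to (6.4, 2.1), a distance of √(1.2² + 0.8²) ≈ 1.4.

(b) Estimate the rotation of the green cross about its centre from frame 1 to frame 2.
16° clockwise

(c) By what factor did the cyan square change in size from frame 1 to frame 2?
0.8×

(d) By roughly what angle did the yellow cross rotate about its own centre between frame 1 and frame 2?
22° clockwise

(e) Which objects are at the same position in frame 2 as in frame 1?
the orange triangle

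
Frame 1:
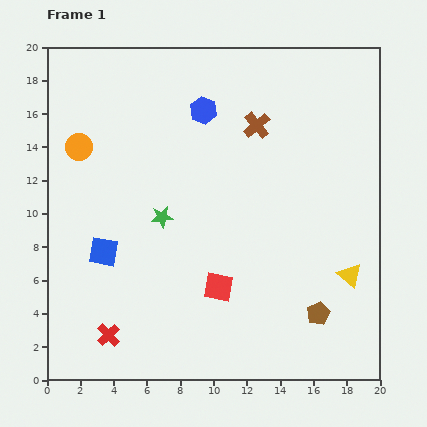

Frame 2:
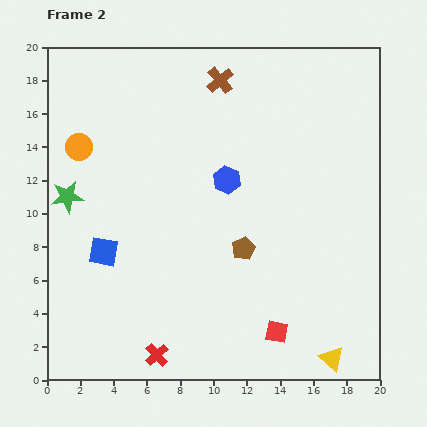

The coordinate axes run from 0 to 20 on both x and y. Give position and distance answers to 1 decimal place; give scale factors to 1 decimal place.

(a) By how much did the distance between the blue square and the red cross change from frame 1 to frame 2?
+2.0

Distance in frame 1: 5.0. Distance in frame 2: 7.0.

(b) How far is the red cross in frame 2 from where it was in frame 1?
3.1

The red cross moved from (3.7, 2.7) to (6.6, 1.5), a distance of √(2.9² + 1.2²) ≈ 3.1.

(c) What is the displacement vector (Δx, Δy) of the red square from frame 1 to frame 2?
(3.5, -2.7)

The red square was at (10.3, 5.6) in frame 1 and (13.8, 2.9) in frame 2.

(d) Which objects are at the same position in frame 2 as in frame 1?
the blue square, the orange circle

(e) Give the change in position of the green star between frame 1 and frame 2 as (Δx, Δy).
(-5.7, 1.2)

The green star was at (6.9, 9.8) in frame 1 and (1.2, 11.0) in frame 2.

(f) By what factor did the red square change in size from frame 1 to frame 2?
0.8×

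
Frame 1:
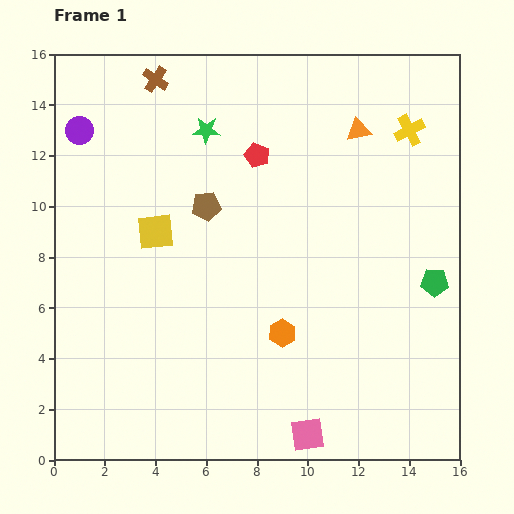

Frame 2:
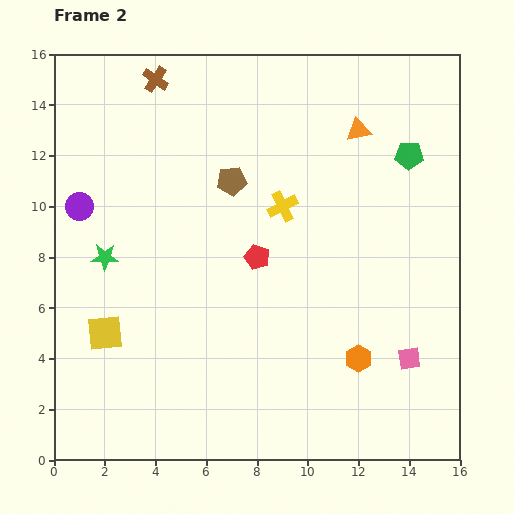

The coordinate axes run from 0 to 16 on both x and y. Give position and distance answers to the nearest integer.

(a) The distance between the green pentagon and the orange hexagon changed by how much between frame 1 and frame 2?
+2

Distance in frame 1: 6. Distance in frame 2: 8.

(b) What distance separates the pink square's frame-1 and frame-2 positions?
5

The pink square moved from (10, 1) to (14, 4), a distance of √(4² + 3²) ≈ 5.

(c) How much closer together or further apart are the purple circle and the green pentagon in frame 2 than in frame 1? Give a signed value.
-2

Distance in frame 1: 15. Distance in frame 2: 13.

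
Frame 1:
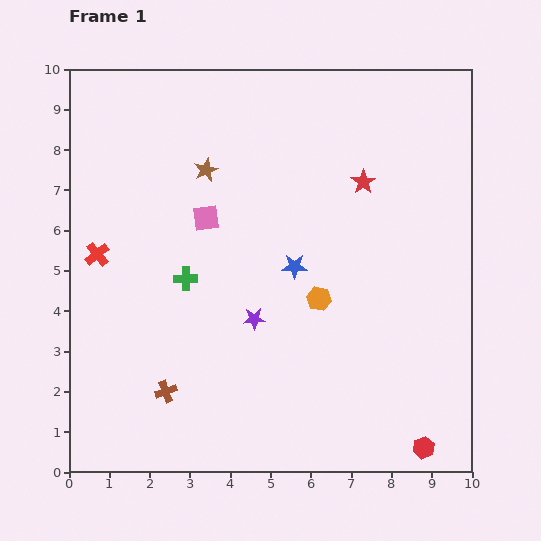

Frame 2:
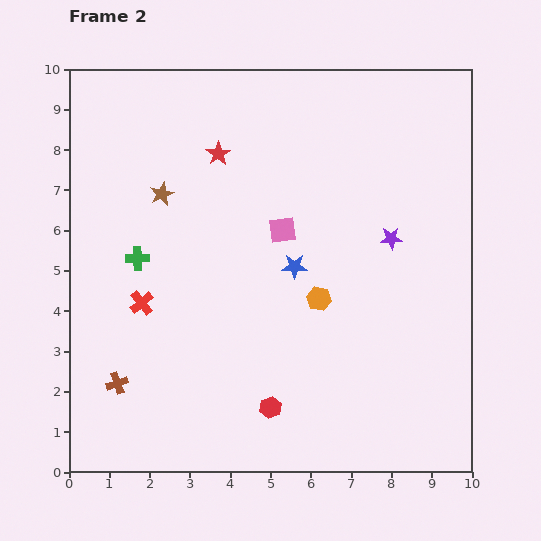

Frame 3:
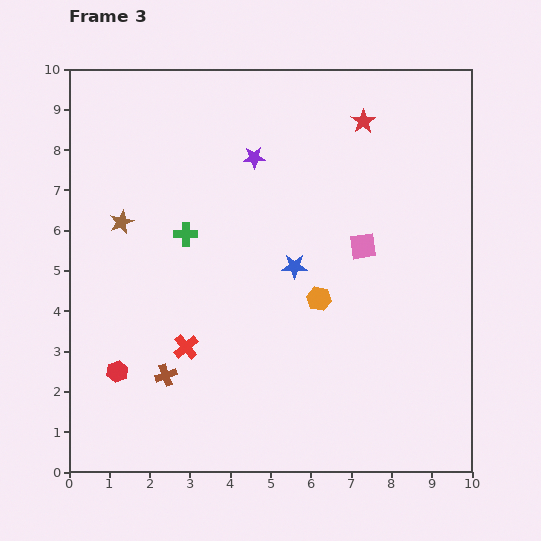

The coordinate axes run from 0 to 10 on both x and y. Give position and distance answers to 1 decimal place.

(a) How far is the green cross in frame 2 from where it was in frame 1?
1.3

The green cross moved from (2.9, 4.8) to (1.7, 5.3), a distance of √(1.2² + 0.5²) ≈ 1.3.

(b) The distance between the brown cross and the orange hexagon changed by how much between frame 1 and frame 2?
+1.0

Distance in frame 1: 4.4. Distance in frame 2: 5.4.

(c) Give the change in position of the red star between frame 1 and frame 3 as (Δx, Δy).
(0.0, 1.5)

The red star was at (7.3, 7.2) in frame 1 and (7.3, 8.7) in frame 3.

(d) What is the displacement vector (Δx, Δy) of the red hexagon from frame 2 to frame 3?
(-3.8, 0.9)

The red hexagon was at (5.0, 1.6) in frame 2 and (1.2, 2.5) in frame 3.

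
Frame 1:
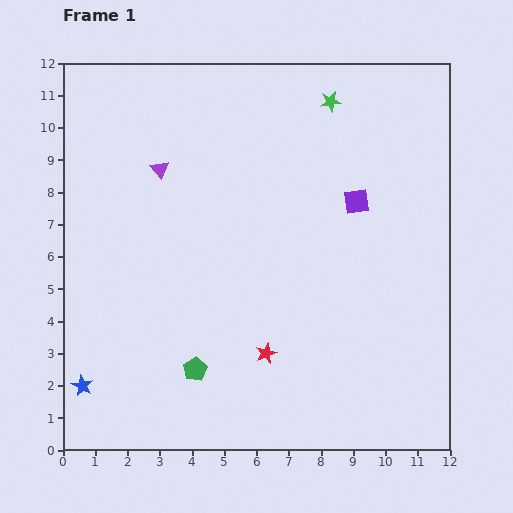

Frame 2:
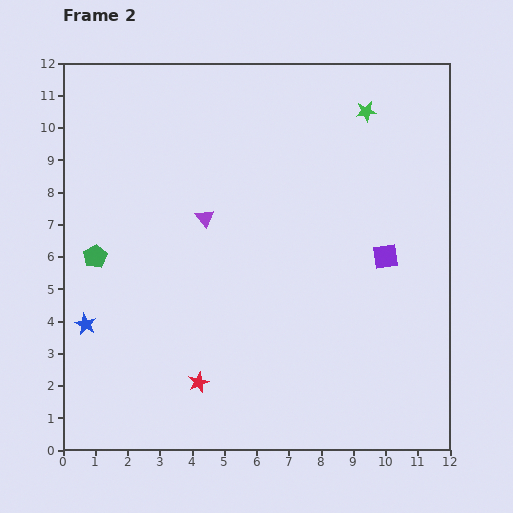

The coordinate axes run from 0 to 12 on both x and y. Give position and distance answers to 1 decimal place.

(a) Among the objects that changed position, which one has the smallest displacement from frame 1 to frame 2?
the green star

(moved 1.1)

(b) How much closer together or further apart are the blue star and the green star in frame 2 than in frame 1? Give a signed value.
-0.8

Distance in frame 1: 11.7. Distance in frame 2: 10.9.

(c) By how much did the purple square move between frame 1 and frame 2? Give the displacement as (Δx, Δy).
(0.9, -1.7)

The purple square was at (9.1, 7.7) in frame 1 and (10.0, 6.0) in frame 2.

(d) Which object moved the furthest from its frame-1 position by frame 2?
the green pentagon

(moved 4.7; next 2.3)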